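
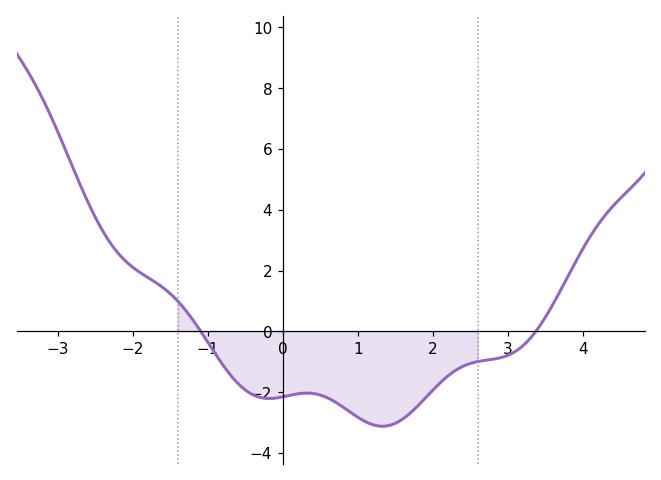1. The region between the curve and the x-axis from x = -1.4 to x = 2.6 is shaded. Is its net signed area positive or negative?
negative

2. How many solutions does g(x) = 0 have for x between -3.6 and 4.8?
2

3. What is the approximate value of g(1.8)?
-2.45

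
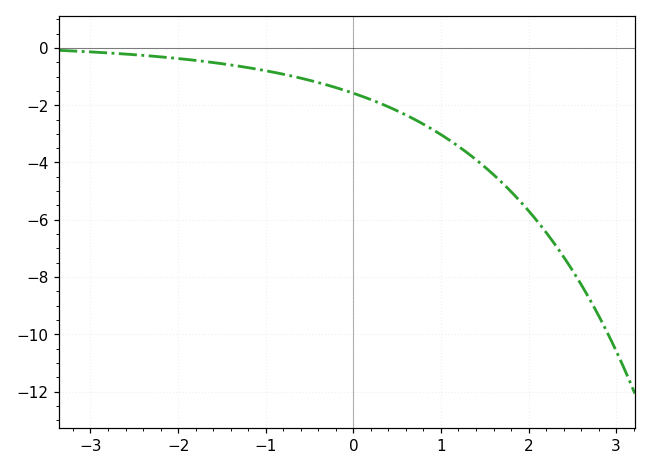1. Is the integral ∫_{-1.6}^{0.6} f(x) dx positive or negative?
negative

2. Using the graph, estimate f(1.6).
-4.42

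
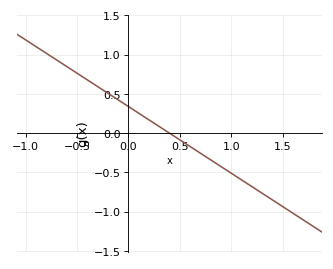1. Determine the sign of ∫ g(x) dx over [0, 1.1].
negative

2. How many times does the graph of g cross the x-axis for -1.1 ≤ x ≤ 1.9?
1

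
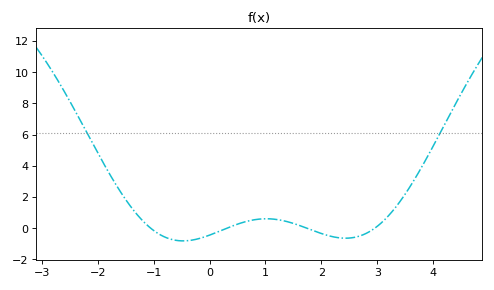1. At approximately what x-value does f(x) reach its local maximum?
1.02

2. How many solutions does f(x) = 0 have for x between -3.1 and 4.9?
4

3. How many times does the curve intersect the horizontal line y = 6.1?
2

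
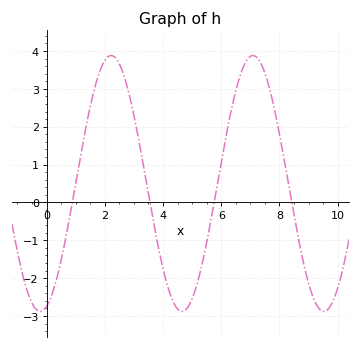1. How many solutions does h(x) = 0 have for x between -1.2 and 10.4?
4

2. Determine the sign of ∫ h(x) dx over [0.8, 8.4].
positive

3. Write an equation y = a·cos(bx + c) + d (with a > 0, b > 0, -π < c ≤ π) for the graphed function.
y = 3.38cos(1.3x - 2.9) + 0.5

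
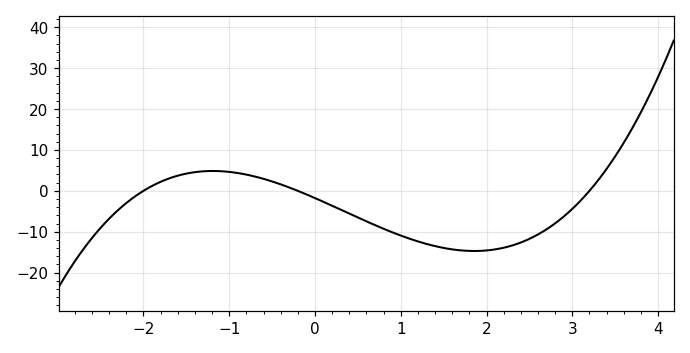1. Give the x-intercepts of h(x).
-2, -0.2, 3.2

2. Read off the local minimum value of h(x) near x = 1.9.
-15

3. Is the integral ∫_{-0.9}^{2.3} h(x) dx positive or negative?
negative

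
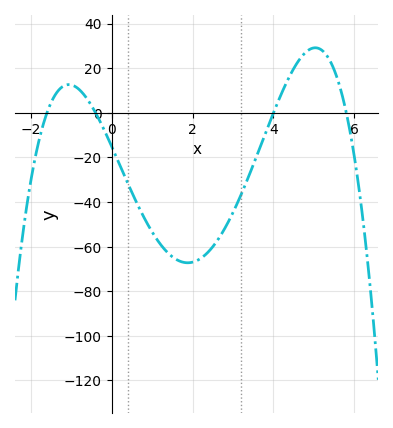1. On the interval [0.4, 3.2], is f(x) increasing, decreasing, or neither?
neither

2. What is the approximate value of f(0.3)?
-27.6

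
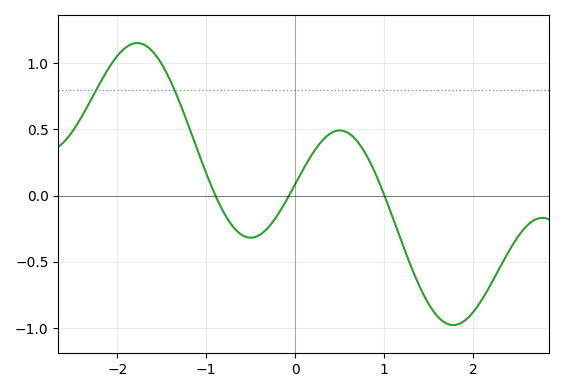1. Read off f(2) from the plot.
-0.9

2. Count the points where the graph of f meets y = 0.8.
2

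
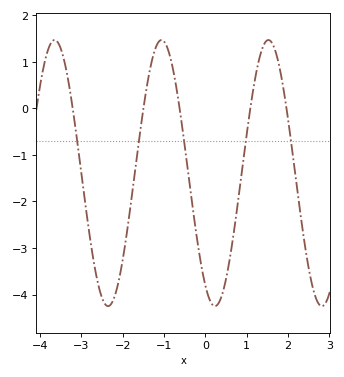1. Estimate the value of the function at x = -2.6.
-3.8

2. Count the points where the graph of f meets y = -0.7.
5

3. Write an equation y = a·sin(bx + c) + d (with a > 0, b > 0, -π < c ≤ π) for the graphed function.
y = 2.86sin(2.4x - 2.1) - 1.39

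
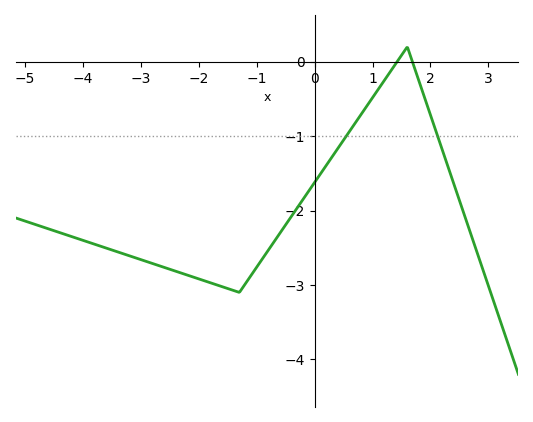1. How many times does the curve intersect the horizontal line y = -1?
2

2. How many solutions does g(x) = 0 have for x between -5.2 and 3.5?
2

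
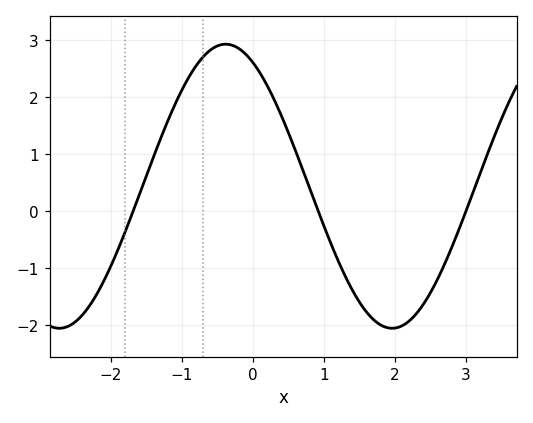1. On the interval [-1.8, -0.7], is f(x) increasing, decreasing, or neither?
increasing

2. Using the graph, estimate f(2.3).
-1.8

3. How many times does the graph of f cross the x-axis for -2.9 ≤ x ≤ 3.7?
3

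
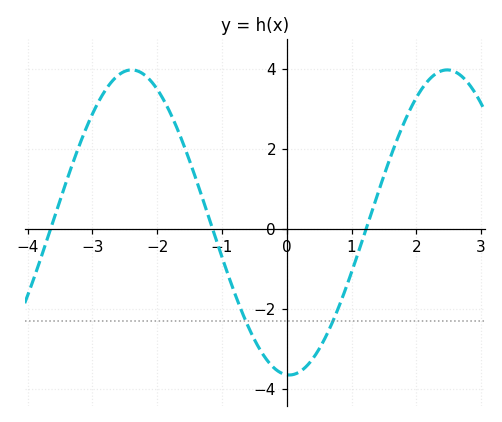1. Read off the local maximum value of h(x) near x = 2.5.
3.97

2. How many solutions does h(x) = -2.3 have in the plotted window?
2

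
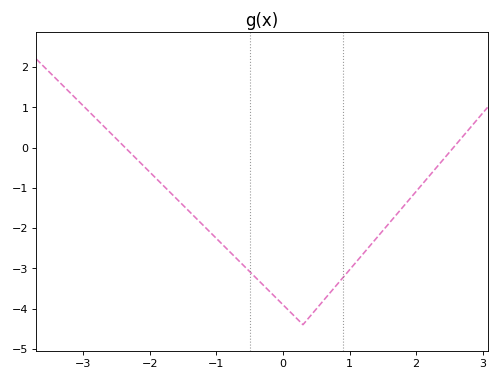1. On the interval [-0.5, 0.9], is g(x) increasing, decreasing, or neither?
neither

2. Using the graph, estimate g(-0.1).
-3.74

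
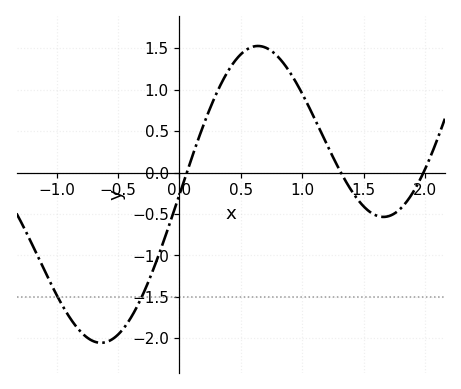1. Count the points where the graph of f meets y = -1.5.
2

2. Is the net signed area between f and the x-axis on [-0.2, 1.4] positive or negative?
positive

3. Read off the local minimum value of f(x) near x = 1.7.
-0.55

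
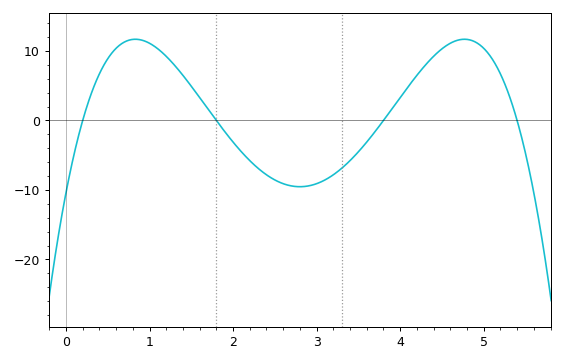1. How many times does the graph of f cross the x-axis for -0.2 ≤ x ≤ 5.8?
4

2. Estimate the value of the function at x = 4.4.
9.24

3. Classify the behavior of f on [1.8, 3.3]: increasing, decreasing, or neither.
neither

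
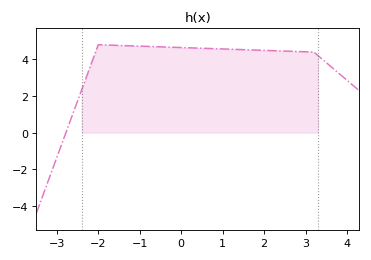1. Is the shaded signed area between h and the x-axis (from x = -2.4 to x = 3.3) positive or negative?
positive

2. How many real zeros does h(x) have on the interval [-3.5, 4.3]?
1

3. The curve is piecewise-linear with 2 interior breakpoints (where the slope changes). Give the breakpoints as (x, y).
(-2, 4.8); (3.2, 4.4)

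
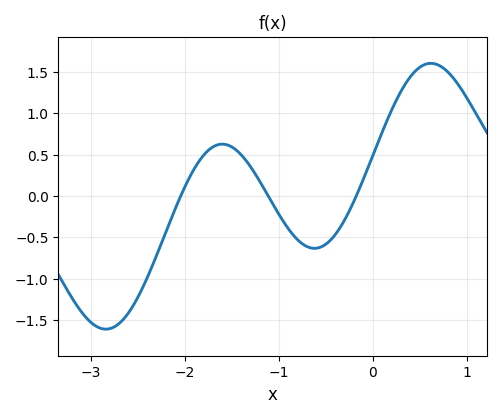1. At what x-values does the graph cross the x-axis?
-2, -1.1, -0.2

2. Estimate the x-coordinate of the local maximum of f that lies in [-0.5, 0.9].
0.6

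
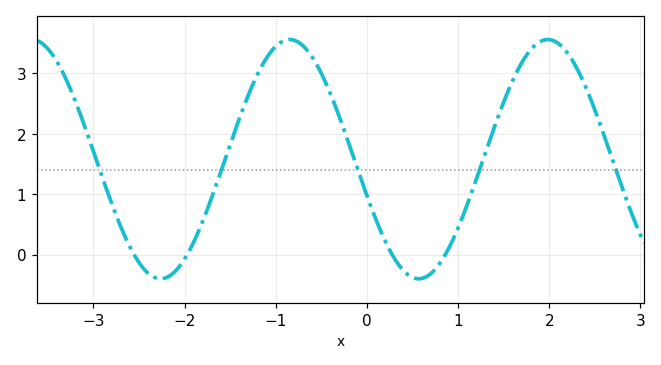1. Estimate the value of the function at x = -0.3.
2.27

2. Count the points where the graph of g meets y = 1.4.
5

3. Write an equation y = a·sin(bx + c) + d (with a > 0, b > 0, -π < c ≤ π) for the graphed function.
y = 1.98sin(2.22x - 2.83) + 1.58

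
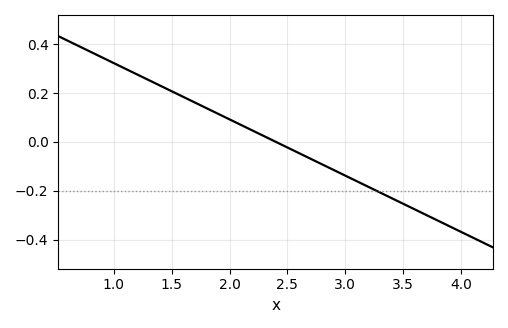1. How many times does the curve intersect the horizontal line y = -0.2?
1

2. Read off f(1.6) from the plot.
0.184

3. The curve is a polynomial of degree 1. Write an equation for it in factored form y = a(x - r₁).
y = -0.23(x - 2.4)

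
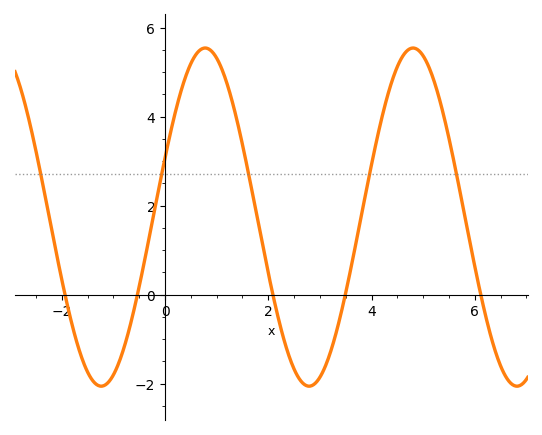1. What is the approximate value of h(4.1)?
3.4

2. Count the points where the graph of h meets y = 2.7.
5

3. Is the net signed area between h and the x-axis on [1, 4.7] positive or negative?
positive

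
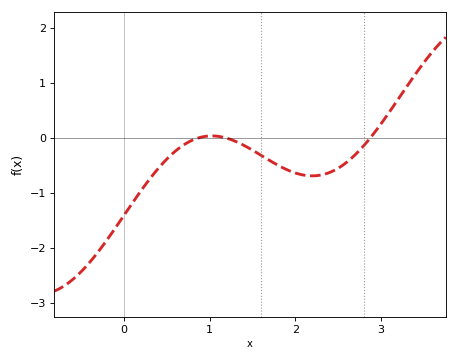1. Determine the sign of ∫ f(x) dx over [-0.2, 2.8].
negative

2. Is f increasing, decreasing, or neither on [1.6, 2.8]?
neither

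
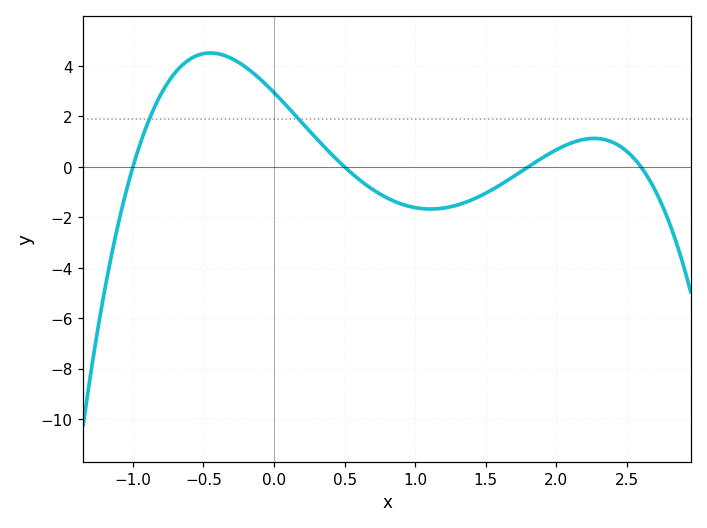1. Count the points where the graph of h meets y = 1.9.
2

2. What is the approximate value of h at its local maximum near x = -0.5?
4.52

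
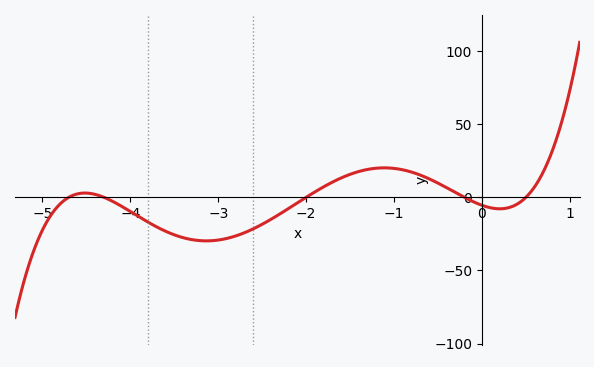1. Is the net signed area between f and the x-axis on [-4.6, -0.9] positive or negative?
negative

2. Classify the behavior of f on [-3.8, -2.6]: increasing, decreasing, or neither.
neither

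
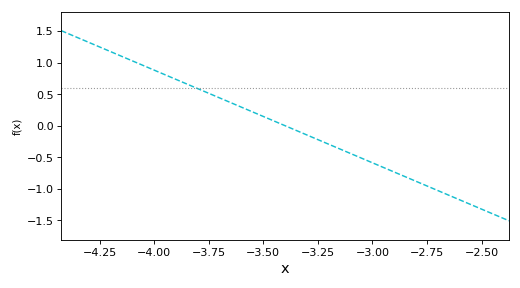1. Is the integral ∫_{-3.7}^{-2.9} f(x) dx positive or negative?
negative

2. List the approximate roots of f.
-3.4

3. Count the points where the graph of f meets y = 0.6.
1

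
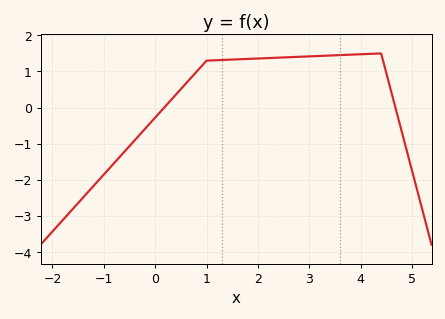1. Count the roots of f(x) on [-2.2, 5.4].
2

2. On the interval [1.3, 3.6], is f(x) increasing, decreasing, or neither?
increasing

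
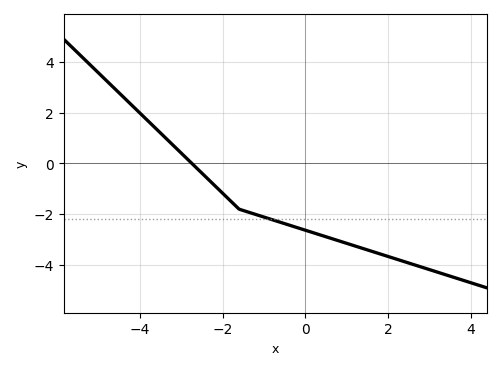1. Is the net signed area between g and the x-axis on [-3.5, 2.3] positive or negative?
negative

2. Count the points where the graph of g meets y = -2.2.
1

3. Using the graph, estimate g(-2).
-1.2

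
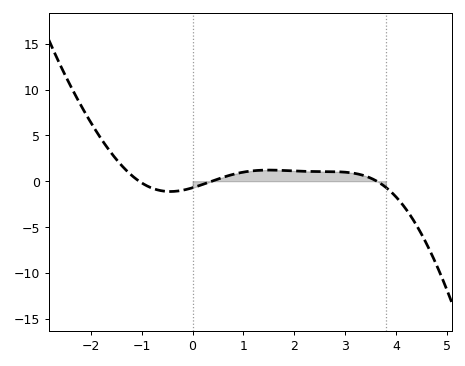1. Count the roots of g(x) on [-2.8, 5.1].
3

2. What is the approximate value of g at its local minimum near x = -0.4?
-1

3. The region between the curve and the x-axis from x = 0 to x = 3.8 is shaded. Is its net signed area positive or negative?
positive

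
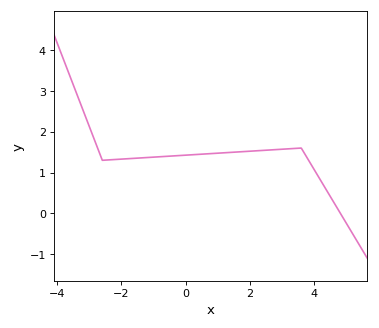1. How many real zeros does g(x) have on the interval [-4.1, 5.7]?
1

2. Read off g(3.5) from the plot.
1.6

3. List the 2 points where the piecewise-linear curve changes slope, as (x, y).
(-2.6, 1.3); (3.6, 1.6)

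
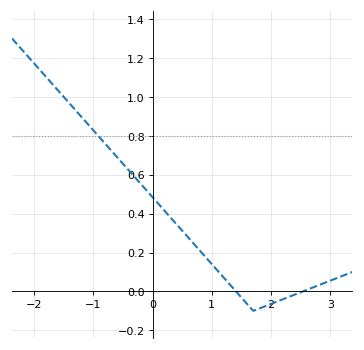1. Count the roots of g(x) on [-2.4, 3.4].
2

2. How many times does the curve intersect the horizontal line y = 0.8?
1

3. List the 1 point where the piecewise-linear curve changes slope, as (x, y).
(1.7, -0.1)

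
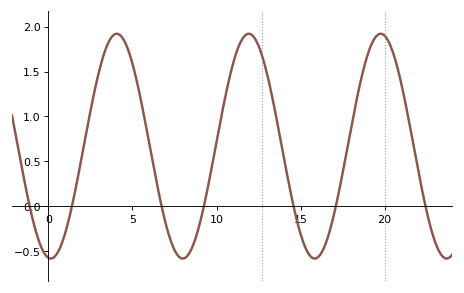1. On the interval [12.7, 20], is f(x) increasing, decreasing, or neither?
neither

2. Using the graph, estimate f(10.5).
1.2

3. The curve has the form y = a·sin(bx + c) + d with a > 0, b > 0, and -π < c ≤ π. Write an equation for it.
y = 1.25sin(0.8x - 1.68) + 0.67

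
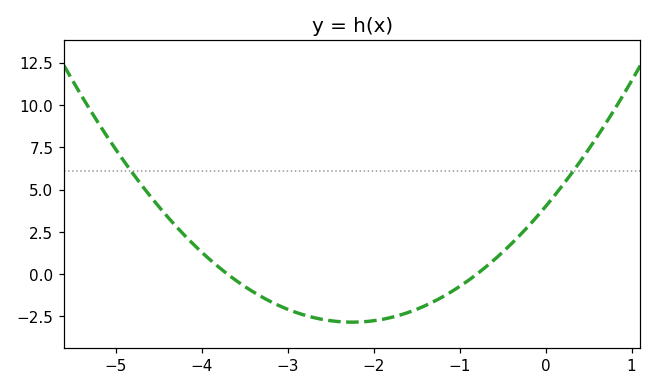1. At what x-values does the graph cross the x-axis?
-3.7, -0.8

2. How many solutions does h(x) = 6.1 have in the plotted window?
2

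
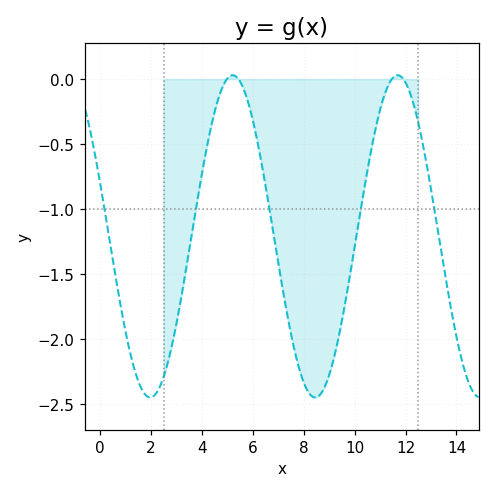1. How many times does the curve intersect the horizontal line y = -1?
5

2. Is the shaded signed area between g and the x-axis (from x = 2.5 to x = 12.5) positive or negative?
negative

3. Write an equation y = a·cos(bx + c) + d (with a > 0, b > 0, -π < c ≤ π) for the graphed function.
y = 1.24cos(0.97x + 1.23) - 1.21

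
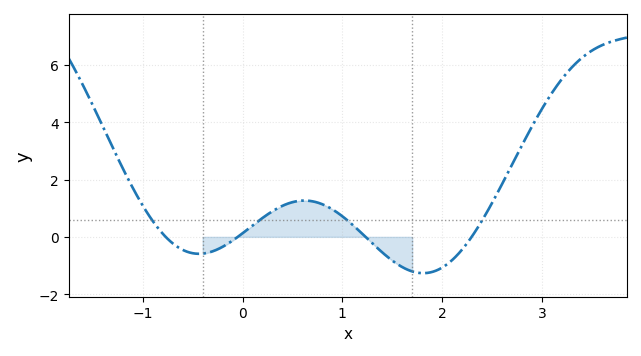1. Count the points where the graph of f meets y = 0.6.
4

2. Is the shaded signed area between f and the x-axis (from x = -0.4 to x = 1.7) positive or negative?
positive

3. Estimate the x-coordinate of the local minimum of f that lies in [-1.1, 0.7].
-0.4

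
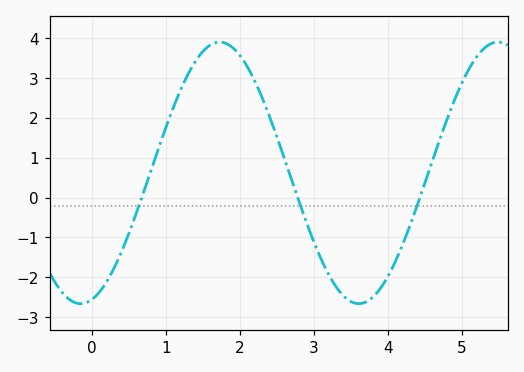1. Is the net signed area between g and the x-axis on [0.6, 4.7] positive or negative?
positive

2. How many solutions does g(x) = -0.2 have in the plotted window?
3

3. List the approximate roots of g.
0.7, 2.8, 4.4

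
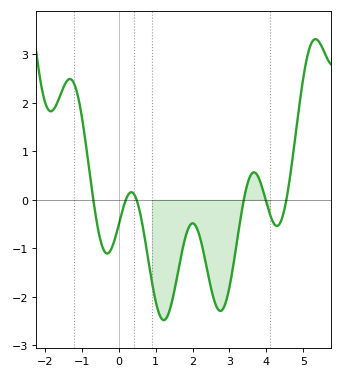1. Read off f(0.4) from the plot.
0.1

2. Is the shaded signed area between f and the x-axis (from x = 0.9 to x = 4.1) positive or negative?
negative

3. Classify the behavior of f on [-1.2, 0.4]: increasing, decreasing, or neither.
neither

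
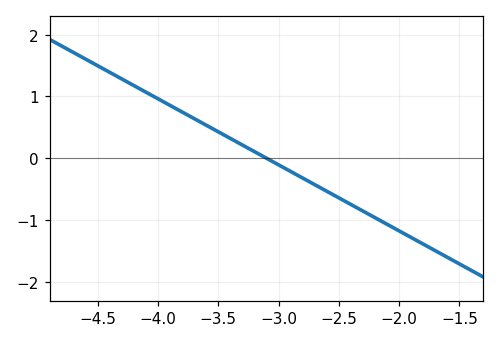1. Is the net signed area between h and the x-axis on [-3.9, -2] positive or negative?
negative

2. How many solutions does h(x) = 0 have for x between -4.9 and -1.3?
1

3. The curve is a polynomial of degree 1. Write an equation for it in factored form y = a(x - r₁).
y = -1.07(x + 3.1)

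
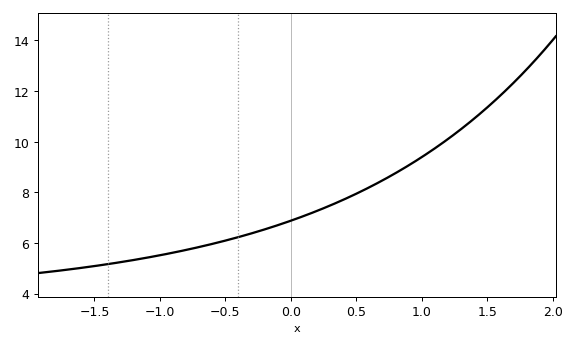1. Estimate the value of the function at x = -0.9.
5.6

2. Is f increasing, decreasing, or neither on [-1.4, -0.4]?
increasing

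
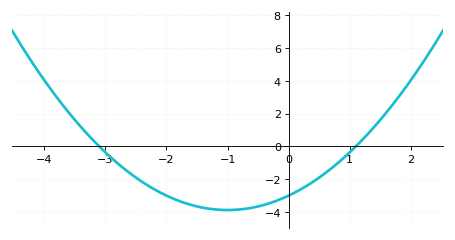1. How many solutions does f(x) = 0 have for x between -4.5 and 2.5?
2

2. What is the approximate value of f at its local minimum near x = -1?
-3.8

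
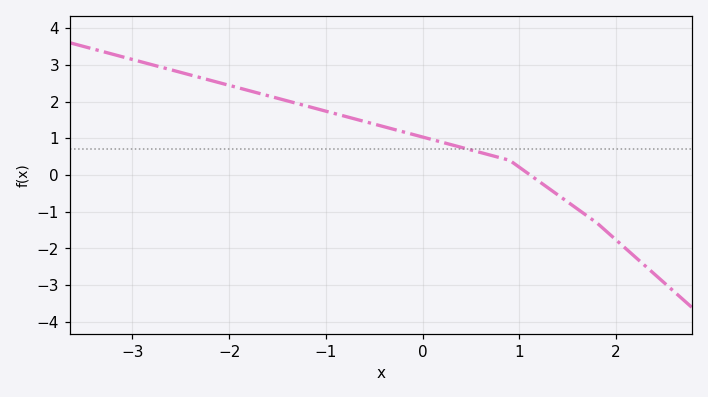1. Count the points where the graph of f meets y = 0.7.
1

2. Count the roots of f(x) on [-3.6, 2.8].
1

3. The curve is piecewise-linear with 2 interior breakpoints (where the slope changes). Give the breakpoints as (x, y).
(0.9, 0.4); (1.8, -1.3)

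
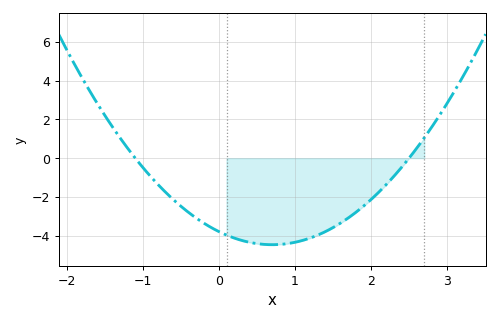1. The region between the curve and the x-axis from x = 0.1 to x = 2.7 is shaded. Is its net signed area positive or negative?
negative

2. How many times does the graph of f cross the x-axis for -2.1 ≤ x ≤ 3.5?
2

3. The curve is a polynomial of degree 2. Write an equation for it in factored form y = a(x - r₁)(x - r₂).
y = 1.38(x + 1.1)(x - 2.5)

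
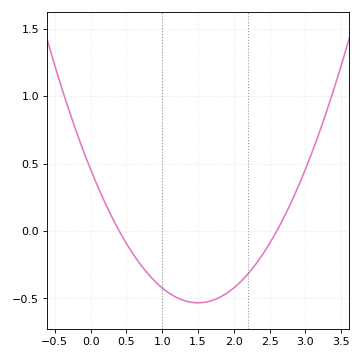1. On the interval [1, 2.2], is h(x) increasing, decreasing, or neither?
neither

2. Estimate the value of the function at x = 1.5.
-0.532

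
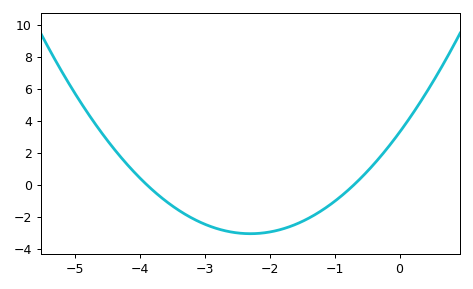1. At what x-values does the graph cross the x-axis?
-3.9, -0.7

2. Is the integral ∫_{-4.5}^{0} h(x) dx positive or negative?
negative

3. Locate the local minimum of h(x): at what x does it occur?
-2.3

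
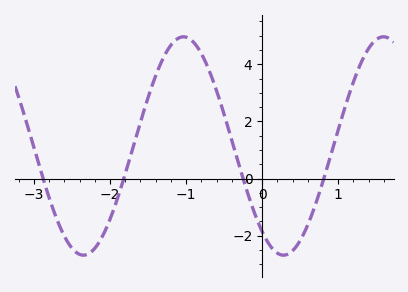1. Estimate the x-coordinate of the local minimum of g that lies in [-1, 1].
0.28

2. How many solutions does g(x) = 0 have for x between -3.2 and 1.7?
4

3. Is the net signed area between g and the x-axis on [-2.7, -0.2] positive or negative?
positive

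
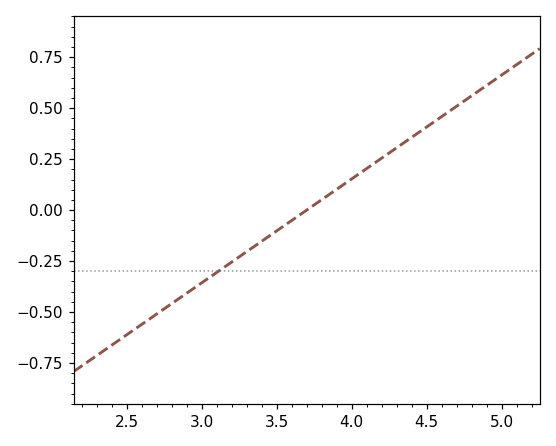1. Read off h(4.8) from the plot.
0.561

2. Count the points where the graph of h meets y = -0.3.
1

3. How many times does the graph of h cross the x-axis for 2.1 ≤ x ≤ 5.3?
1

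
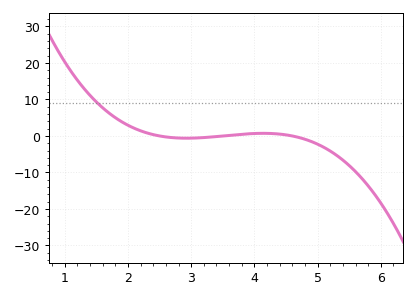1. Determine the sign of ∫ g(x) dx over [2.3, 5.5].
negative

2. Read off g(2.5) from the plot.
0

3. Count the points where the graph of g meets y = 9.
1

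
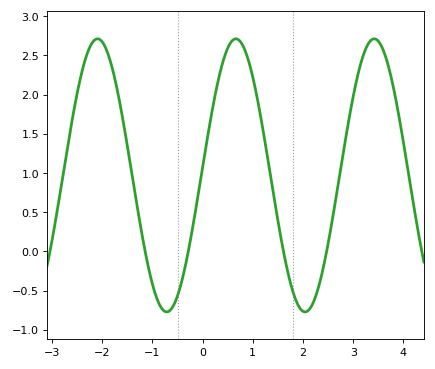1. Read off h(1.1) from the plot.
1.92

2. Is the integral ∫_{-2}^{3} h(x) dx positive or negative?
positive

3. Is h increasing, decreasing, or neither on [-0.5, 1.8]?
neither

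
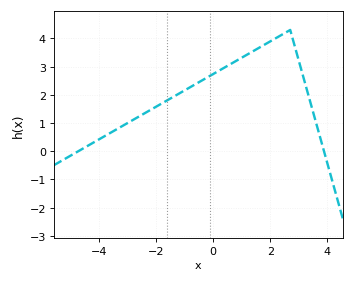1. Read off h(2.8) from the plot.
3.9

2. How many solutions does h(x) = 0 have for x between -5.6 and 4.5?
2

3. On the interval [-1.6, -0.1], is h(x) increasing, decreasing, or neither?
increasing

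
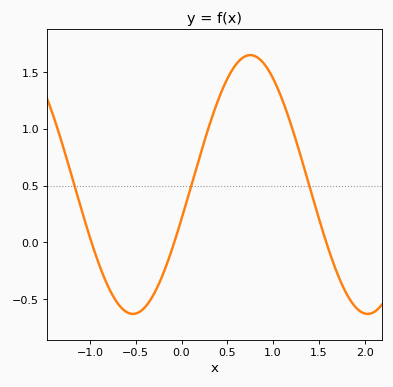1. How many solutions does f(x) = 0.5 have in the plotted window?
3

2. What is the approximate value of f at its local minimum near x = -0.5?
-0.63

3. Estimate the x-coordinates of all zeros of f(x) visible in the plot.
-0.983, -0.079, 1.58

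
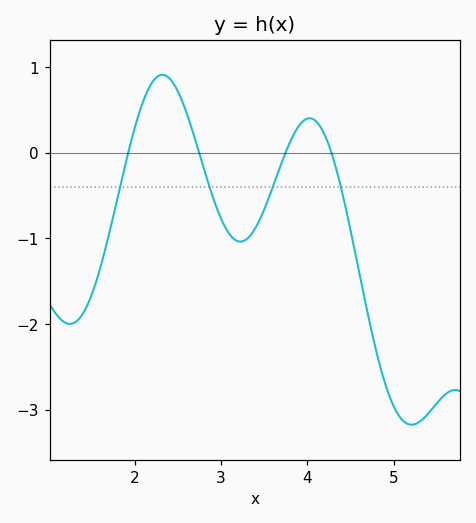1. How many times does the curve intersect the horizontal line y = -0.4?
4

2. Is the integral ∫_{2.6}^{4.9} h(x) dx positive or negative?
negative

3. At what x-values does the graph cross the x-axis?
1.93, 2.75, 3.75, 4.28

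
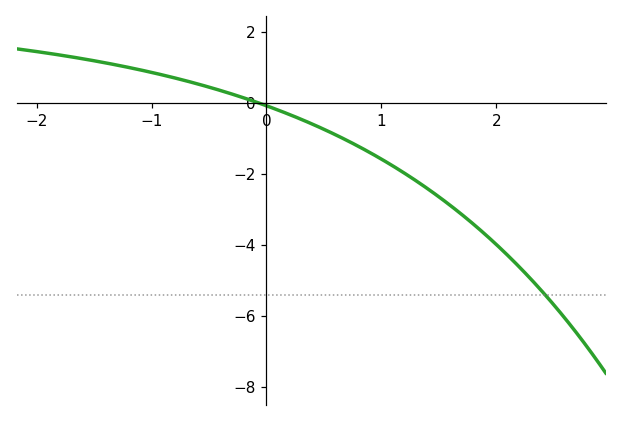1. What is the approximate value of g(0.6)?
-0.894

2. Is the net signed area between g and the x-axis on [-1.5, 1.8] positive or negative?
negative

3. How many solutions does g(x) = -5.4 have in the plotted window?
1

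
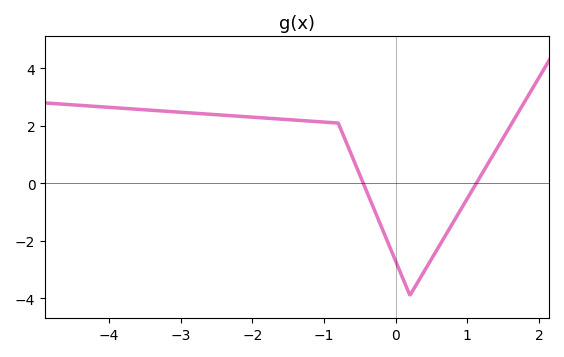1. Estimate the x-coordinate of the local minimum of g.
0.201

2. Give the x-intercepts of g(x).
-0.45, 1.13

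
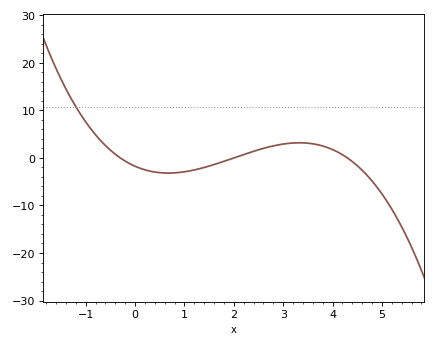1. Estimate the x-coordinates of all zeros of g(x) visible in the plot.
-0.3, 2, 4.3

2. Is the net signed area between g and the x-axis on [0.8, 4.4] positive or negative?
positive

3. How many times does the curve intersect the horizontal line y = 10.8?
1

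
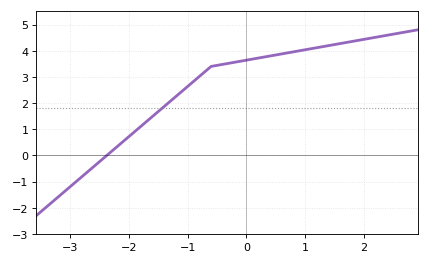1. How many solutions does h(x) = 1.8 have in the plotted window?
1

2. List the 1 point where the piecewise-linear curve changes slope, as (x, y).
(-0.6, 3.4)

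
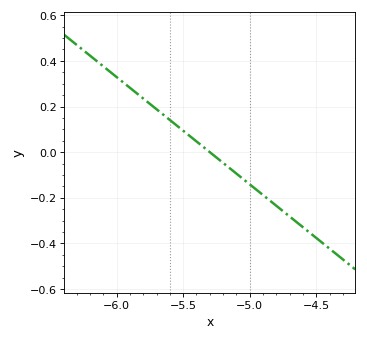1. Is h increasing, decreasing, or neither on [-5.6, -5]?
decreasing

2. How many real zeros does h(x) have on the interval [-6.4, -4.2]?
1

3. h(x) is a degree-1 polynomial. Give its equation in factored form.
y = -0.47(x + 5.3)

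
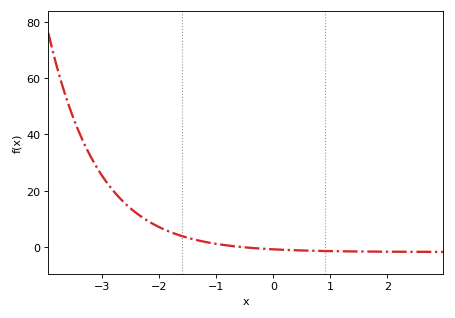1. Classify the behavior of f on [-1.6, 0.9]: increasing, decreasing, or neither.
decreasing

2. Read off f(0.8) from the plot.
-1.41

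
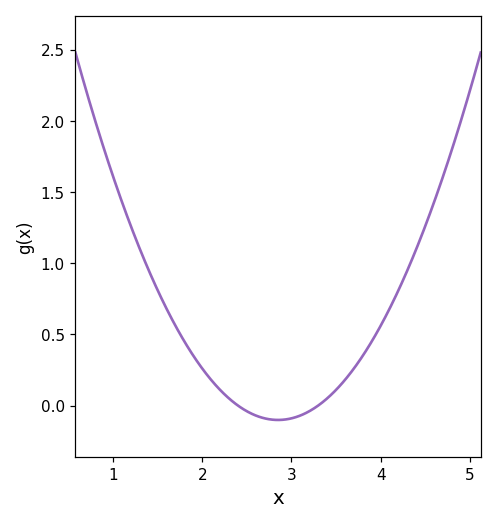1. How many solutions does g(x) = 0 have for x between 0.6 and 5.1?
2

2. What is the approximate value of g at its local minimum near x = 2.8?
-0.101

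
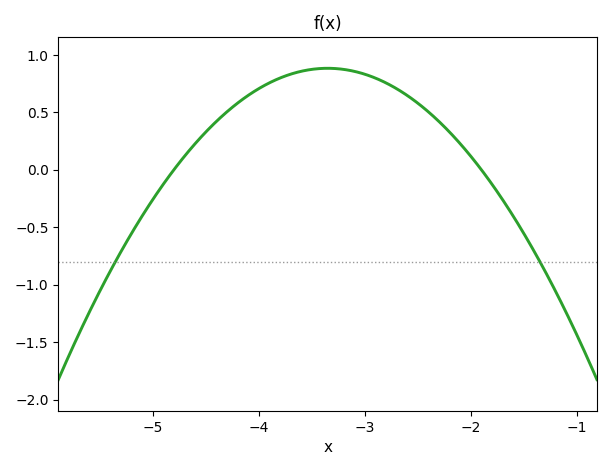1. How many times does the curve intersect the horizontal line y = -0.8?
2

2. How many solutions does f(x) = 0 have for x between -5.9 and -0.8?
2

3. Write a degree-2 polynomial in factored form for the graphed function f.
y = -0.42(x + 4.8)(x + 1.9)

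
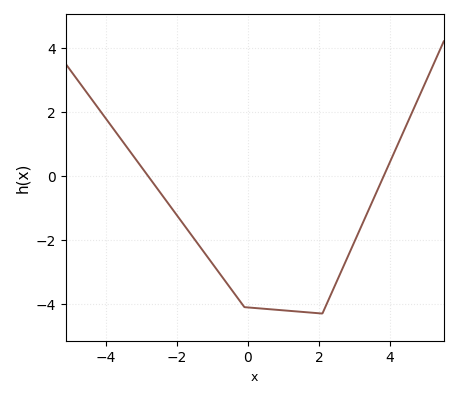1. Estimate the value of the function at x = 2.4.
-3.6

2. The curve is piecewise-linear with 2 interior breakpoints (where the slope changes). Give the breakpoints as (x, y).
(-0.1, -4.1); (2.1, -4.3)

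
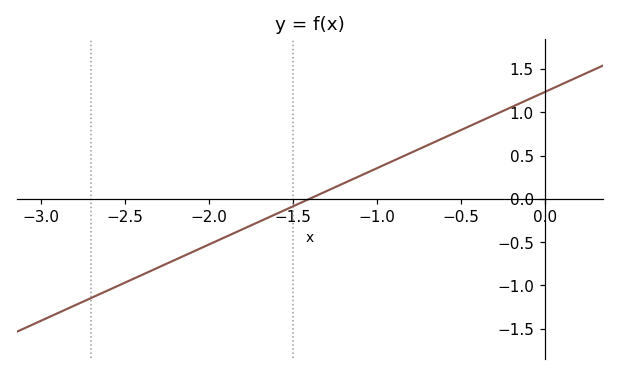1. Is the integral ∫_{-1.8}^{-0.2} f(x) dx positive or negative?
positive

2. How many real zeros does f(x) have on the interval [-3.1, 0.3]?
1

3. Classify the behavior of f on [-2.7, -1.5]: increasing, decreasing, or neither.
increasing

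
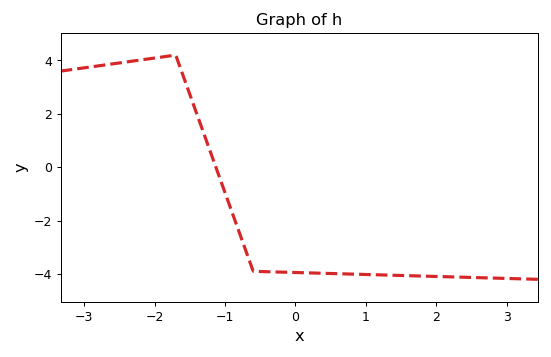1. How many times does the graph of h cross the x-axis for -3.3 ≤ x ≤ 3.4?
1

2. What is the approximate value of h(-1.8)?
4.2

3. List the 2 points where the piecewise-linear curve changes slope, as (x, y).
(-1.7, 4.2); (-0.6, -3.9)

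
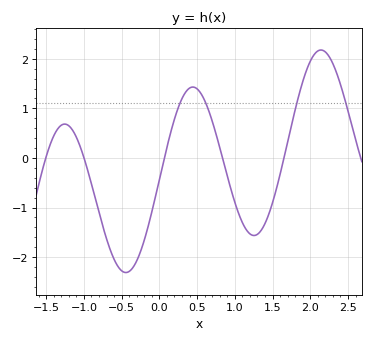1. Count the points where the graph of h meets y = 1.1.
4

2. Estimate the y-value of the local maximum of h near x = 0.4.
1.4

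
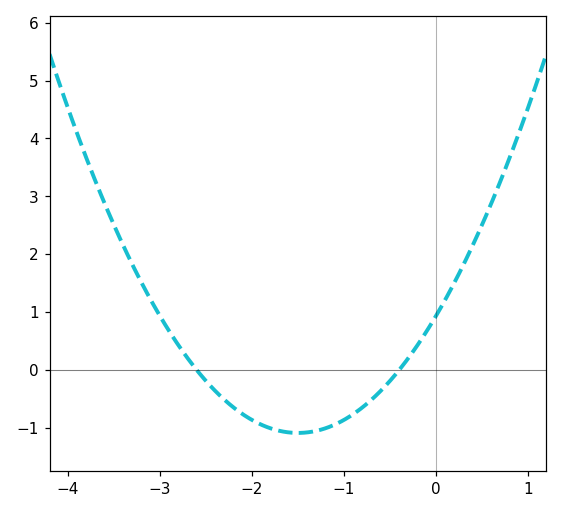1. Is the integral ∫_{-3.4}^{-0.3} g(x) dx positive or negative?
negative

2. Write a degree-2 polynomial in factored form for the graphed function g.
y = 0.9(x + 2.6)(x + 0.4)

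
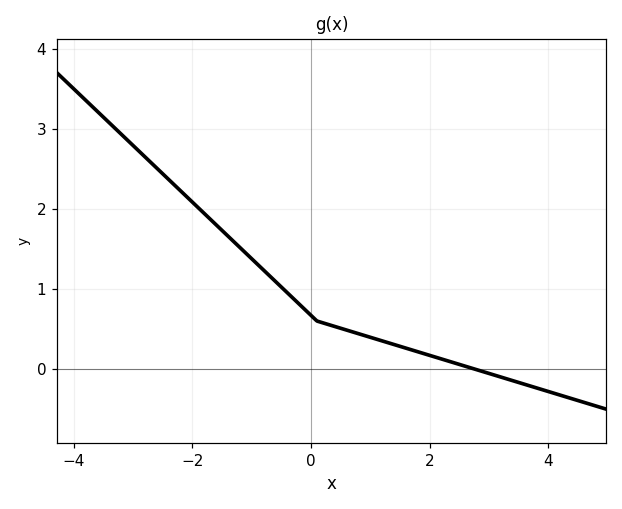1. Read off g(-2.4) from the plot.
2.37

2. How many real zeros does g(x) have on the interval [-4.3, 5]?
1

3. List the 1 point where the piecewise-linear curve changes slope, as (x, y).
(0.1, 0.6)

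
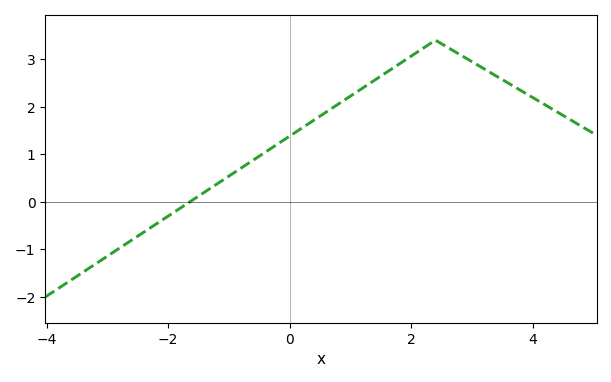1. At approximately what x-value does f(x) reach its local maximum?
2.4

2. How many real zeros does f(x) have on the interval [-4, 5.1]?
1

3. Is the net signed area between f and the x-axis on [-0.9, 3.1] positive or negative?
positive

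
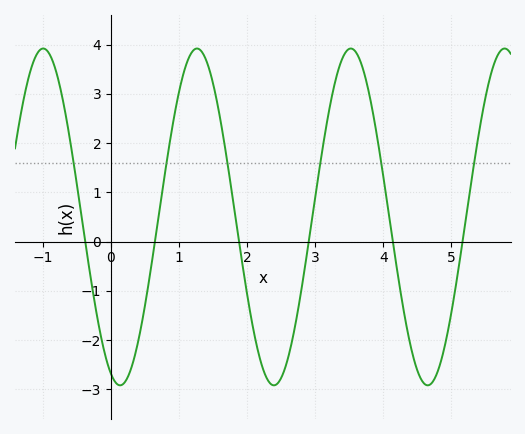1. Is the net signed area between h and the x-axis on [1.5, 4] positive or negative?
positive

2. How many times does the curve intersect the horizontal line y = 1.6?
6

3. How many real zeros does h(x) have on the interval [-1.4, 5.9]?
6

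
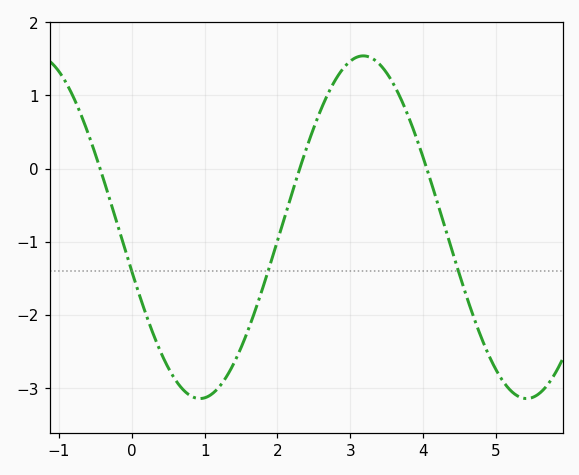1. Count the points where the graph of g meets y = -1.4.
3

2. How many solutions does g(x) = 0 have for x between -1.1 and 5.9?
3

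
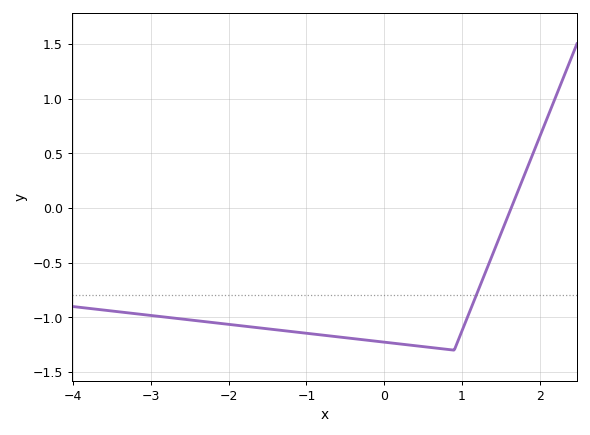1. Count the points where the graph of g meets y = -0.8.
1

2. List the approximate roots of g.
1.6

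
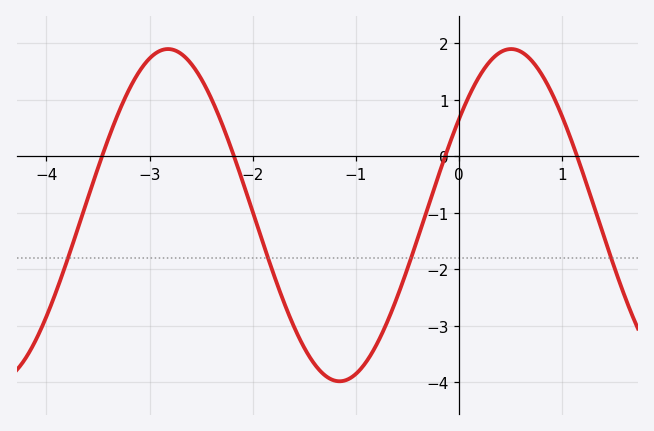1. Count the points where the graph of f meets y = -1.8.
4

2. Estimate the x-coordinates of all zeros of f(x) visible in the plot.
-3.5, -2.2, -0.1, 1.1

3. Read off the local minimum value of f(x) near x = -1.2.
-4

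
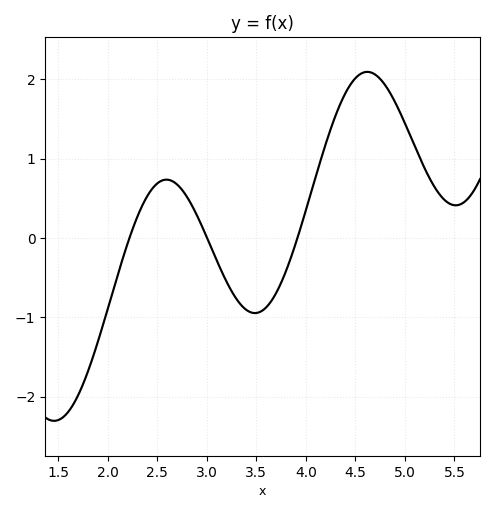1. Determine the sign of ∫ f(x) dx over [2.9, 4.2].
negative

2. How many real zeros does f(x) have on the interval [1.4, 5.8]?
3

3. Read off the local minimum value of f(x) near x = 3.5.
-0.948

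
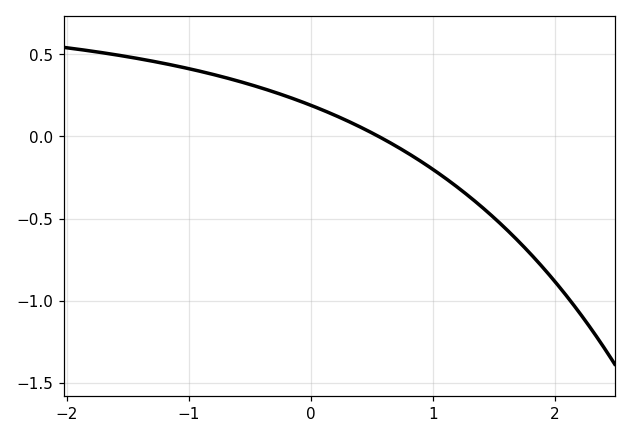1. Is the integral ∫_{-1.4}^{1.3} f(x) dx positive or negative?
positive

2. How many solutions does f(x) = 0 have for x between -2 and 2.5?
1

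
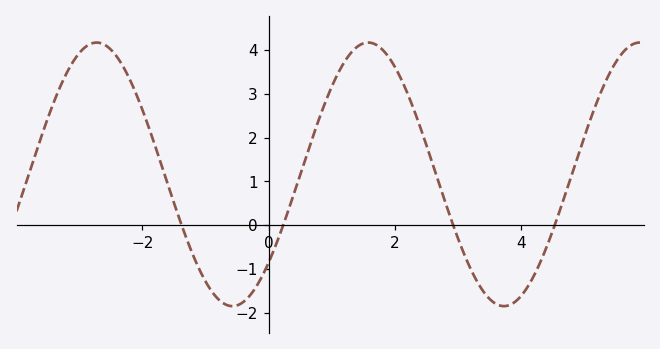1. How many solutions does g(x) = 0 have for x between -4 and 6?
4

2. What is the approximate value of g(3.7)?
-1.8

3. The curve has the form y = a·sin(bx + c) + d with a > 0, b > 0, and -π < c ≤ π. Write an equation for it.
y = 3.01sin(1.5x - 0.73) + 1.16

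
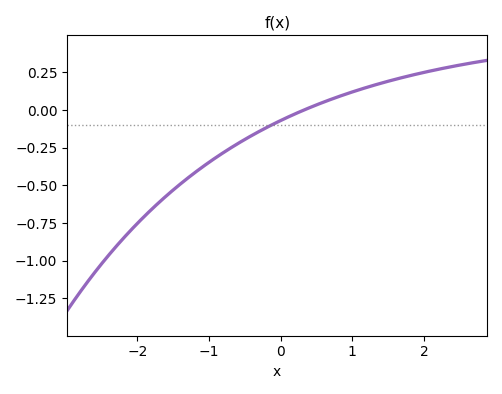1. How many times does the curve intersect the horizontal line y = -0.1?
1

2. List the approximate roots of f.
0.3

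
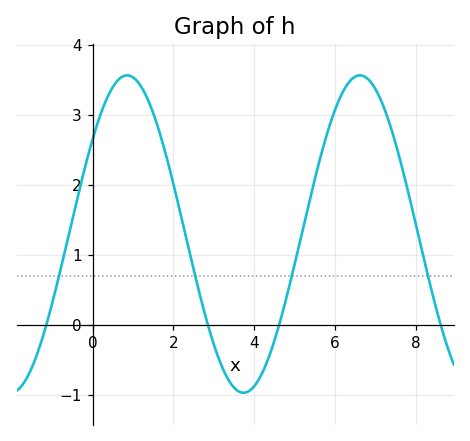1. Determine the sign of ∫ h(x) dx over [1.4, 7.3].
positive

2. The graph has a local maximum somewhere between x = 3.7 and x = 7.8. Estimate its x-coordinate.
6.6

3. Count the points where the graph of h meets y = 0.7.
4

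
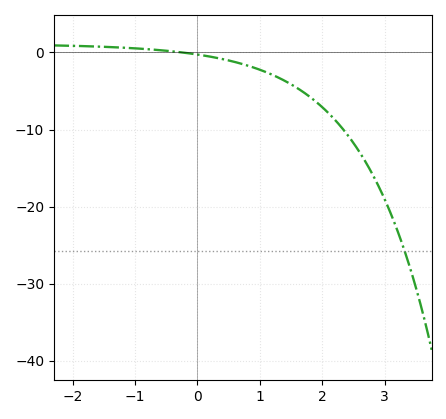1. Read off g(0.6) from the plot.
-1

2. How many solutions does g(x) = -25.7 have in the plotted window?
1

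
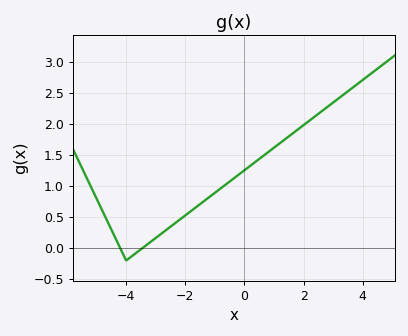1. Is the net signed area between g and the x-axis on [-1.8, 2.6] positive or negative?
positive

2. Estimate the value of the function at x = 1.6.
1.85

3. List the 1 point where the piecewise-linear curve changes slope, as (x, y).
(-4, -0.2)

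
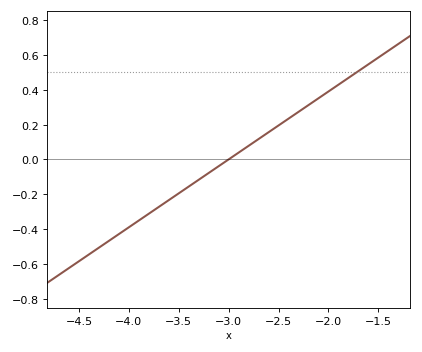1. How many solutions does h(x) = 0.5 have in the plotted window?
1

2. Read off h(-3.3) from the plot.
-0.117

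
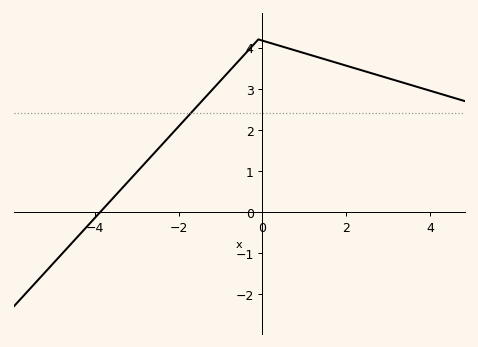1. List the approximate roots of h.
-3.87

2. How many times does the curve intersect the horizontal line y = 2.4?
1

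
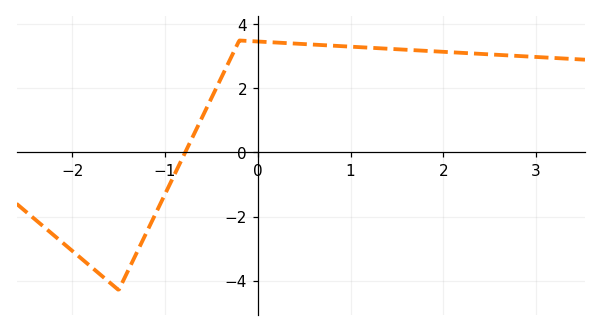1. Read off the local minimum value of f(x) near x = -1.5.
-4.2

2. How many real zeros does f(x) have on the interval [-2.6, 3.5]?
1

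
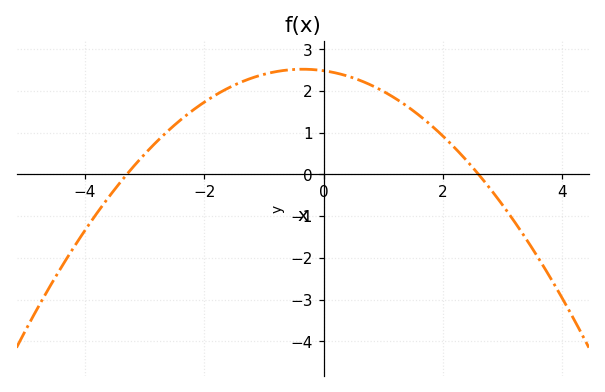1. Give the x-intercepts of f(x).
-3.4, 2.6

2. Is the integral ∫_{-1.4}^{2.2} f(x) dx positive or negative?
positive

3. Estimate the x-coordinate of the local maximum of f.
-0.4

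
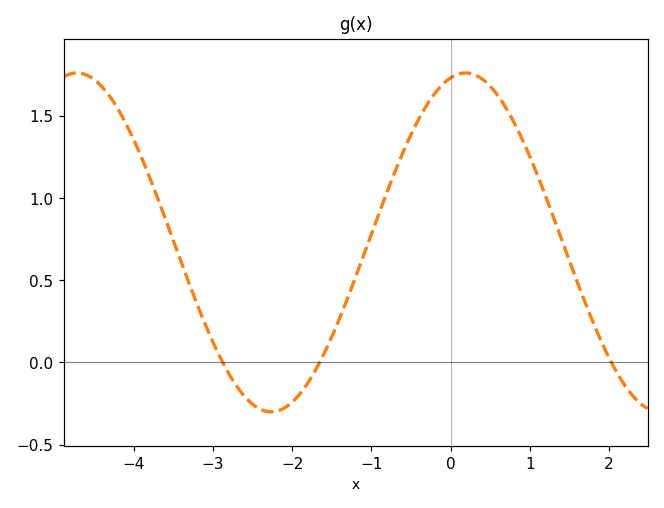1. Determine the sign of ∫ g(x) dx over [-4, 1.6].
positive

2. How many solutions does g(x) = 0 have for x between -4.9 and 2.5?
3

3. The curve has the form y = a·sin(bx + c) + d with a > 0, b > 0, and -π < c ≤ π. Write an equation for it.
y = 1.03sin(1.28x + 1.33) + 0.73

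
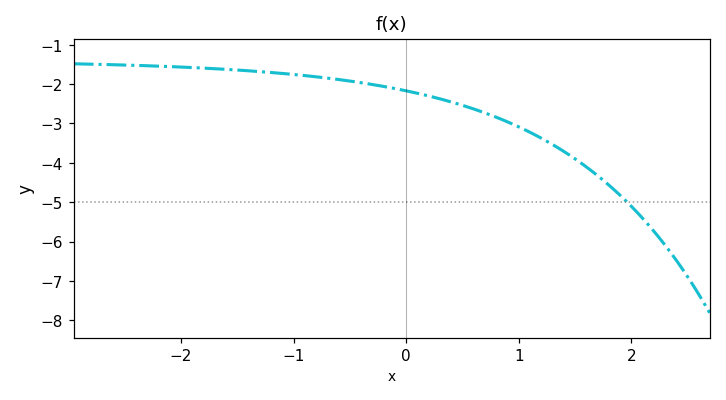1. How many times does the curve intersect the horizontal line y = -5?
1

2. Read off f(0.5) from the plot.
-2.5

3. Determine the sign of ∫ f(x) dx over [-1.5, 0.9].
negative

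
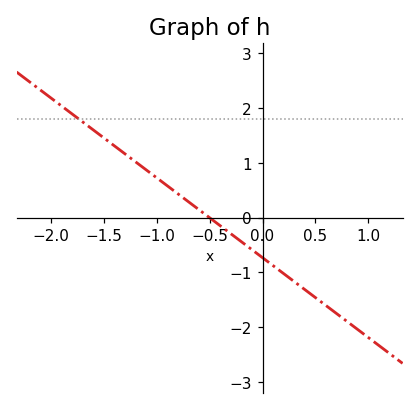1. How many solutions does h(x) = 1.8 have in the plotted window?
1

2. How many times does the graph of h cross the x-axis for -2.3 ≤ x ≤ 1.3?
1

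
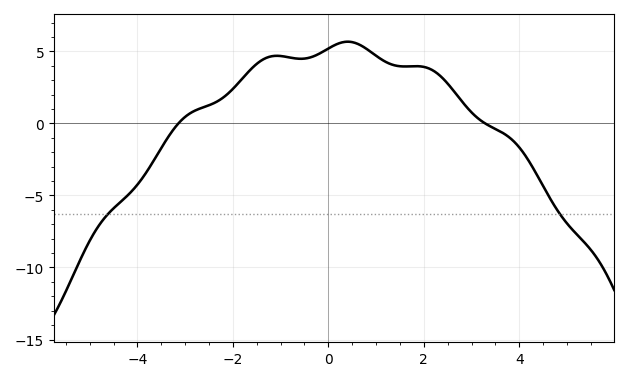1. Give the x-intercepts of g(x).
-3.14, 3.29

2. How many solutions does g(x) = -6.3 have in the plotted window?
2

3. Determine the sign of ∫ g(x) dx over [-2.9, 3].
positive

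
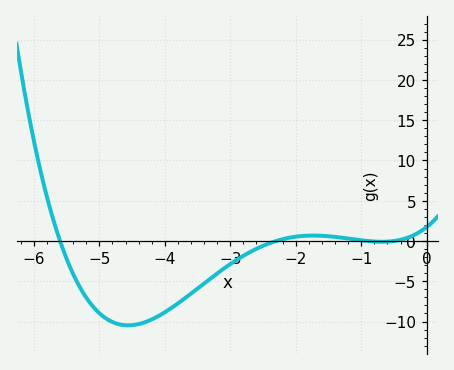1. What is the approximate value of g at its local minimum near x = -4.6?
-10.5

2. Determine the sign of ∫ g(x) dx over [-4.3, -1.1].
negative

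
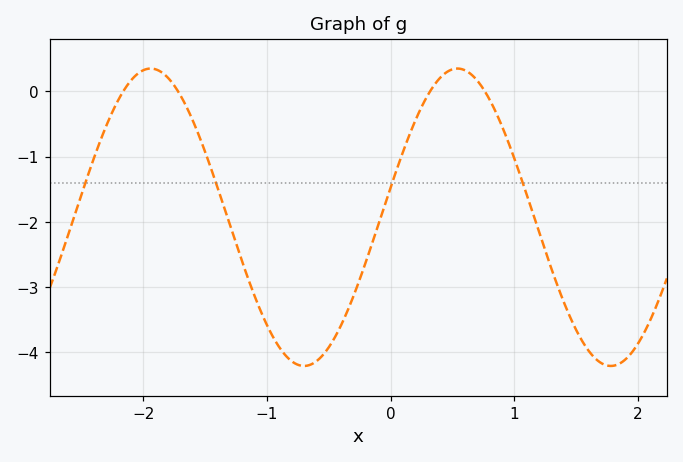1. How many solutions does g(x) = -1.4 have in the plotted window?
4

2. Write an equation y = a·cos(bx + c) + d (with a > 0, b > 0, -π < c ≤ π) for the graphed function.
y = 2.28cos(2.5x - 1.4) - 1.93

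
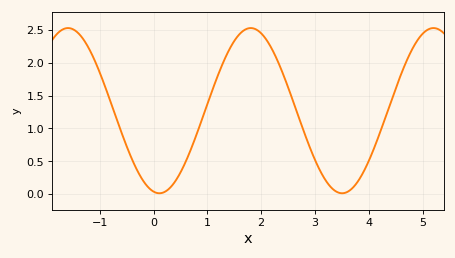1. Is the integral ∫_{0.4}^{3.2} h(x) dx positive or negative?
positive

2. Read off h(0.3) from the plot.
0.1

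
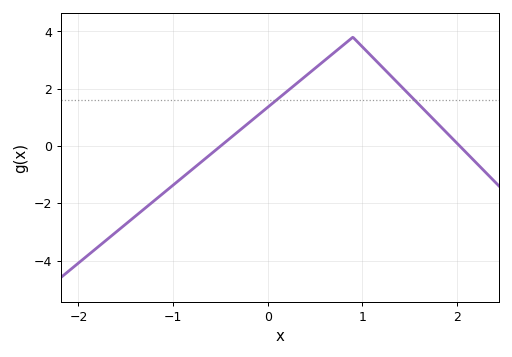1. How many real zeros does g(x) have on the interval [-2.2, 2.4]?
2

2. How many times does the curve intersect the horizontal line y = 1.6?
2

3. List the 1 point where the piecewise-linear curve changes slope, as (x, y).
(0.9, 3.8)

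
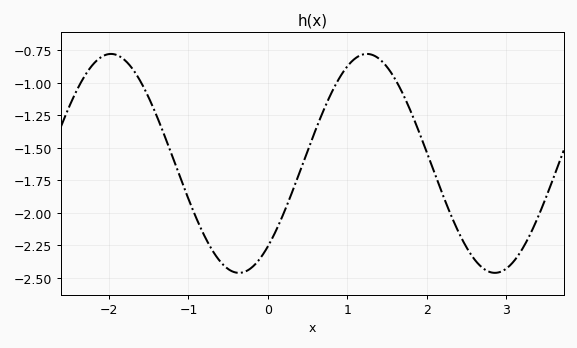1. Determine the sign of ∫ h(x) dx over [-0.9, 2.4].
negative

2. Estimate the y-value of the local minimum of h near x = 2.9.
-2.46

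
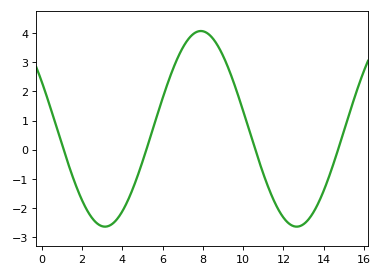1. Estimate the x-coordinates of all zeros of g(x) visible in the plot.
1, 5.2, 10.6, 14.8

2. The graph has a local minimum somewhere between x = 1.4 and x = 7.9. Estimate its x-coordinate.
3.2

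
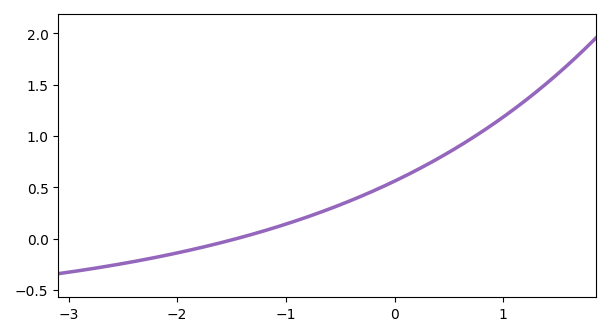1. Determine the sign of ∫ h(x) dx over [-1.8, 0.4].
positive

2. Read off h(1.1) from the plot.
1.26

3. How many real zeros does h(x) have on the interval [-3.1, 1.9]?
1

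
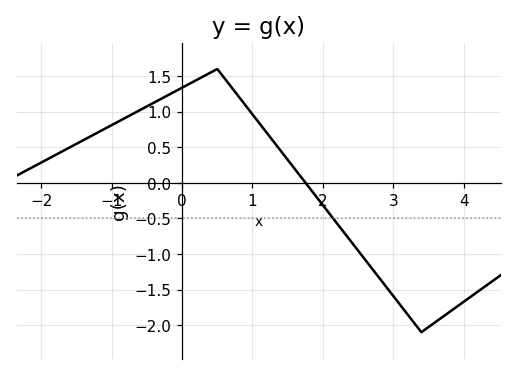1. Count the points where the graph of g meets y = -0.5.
1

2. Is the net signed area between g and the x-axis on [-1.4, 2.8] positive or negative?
positive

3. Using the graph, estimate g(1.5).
0.324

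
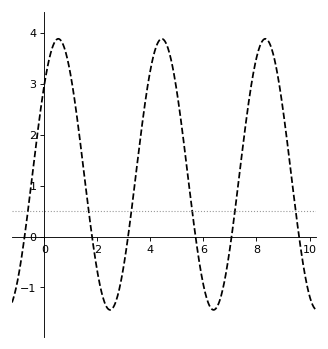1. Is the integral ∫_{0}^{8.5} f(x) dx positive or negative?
positive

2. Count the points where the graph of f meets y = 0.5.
6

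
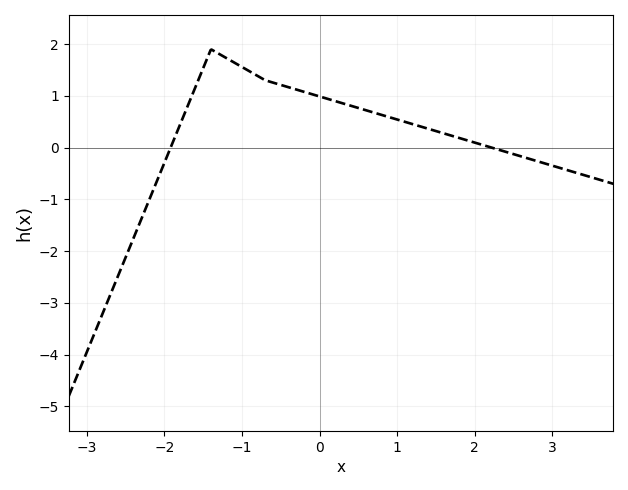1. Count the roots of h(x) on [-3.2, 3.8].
2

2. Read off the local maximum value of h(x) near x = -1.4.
1.9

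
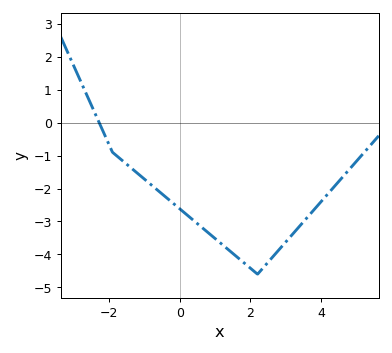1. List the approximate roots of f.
-2.2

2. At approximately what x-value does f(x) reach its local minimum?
2.2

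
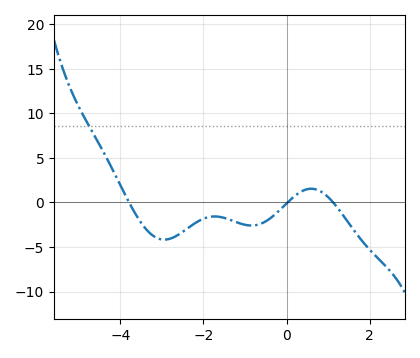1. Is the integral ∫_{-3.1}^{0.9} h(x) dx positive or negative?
negative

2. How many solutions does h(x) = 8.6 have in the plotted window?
1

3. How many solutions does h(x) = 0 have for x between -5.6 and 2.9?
3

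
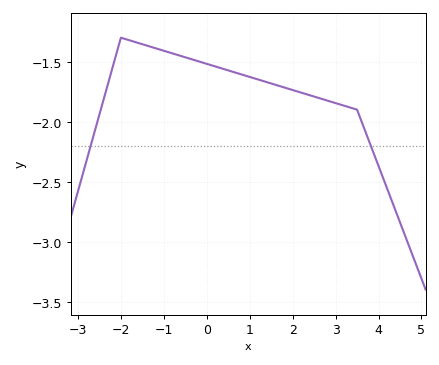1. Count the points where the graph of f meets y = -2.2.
2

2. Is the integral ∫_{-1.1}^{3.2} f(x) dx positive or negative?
negative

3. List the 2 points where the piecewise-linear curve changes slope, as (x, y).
(-2, -1.3); (3.5, -1.9)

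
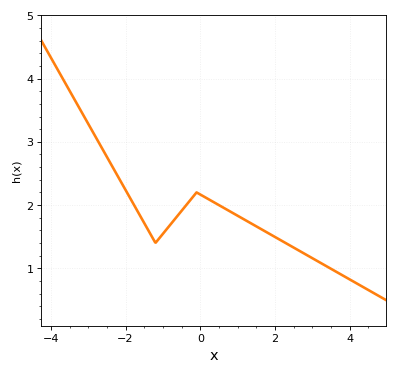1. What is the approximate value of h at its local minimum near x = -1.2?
1.4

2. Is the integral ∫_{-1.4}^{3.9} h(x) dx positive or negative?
positive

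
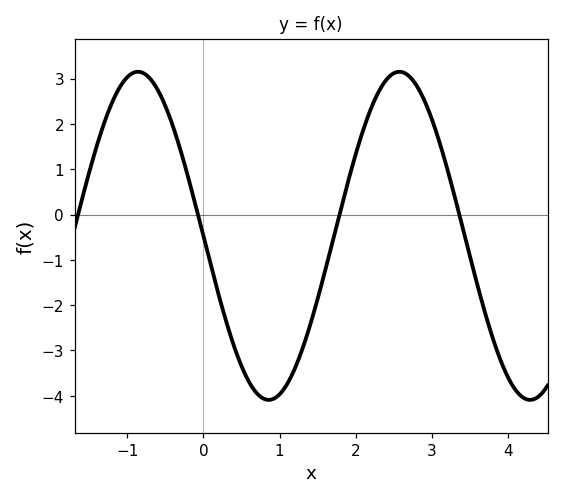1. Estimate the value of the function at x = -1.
3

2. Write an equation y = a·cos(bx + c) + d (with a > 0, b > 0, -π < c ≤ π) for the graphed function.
y = 3.62cos(1.8x + 1.6) - 0.47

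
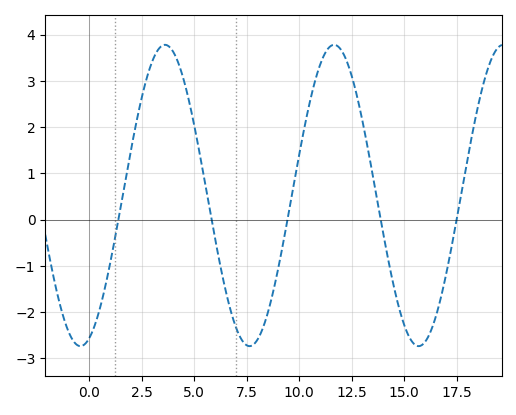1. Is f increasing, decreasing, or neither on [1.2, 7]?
neither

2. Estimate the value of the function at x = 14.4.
-1.2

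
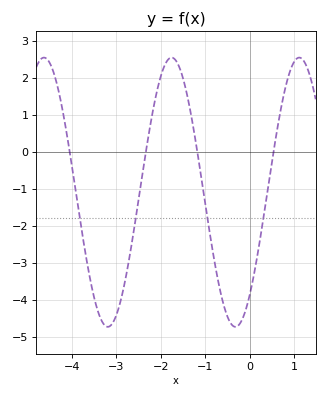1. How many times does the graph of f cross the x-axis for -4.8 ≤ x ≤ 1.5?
4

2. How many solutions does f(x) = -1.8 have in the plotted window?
4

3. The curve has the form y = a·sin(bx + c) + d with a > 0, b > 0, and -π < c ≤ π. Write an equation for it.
y = 3.64sin(2.2x - 0.86) - 1.09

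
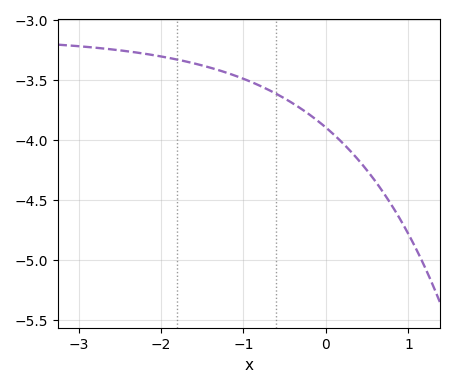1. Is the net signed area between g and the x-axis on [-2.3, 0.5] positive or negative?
negative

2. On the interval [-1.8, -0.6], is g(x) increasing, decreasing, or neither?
decreasing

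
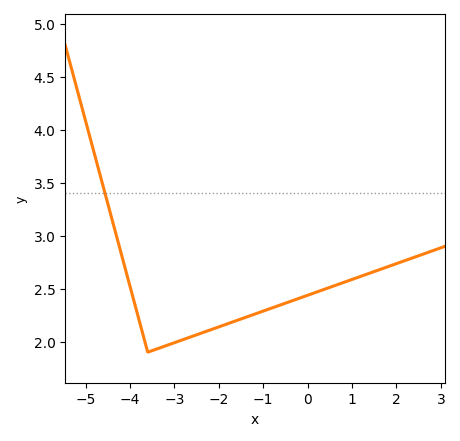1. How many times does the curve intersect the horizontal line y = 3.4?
1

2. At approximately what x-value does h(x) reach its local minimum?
-3.6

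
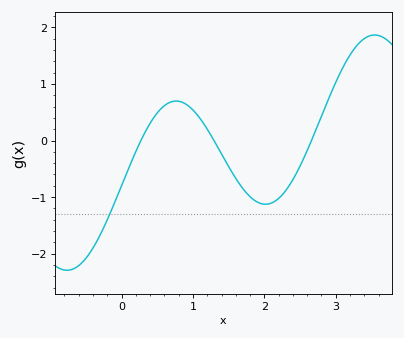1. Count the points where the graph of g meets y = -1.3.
1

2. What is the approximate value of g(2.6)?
-0.177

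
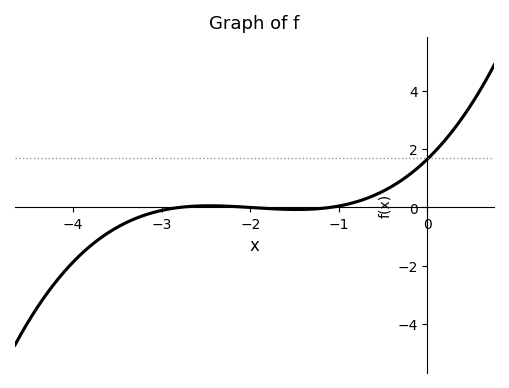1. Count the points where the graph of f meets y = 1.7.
1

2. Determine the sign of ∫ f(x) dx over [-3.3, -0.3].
positive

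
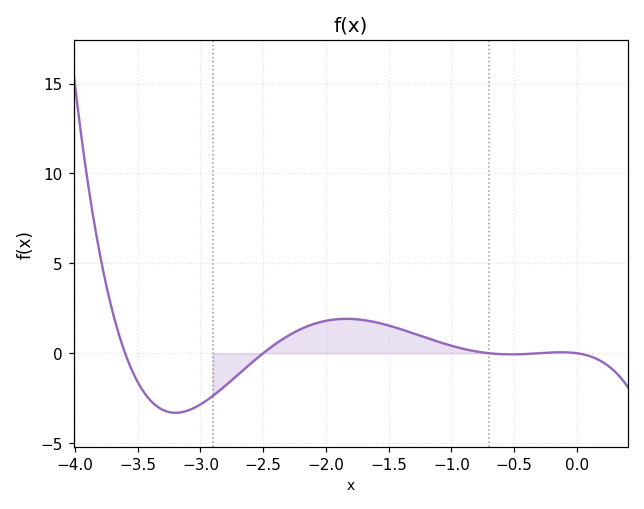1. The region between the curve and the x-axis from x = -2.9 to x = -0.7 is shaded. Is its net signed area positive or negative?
positive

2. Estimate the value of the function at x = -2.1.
1.5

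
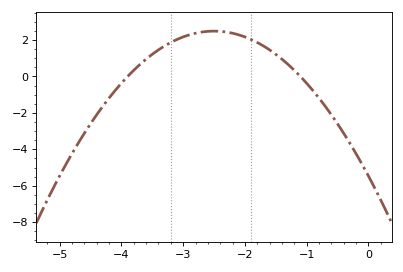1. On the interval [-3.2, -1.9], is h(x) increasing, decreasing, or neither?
neither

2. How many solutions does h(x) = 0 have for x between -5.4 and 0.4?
2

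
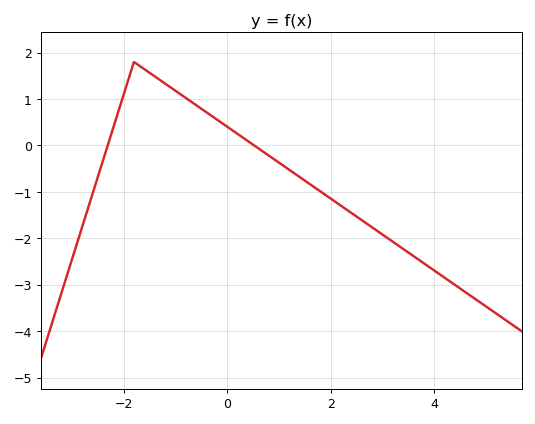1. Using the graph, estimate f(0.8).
-0.2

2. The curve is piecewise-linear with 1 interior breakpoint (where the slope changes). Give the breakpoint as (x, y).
(-1.8, 1.8)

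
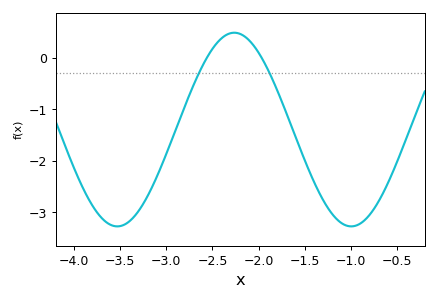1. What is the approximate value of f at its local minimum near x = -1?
-3.27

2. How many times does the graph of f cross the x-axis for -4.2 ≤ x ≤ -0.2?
2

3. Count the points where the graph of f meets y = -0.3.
2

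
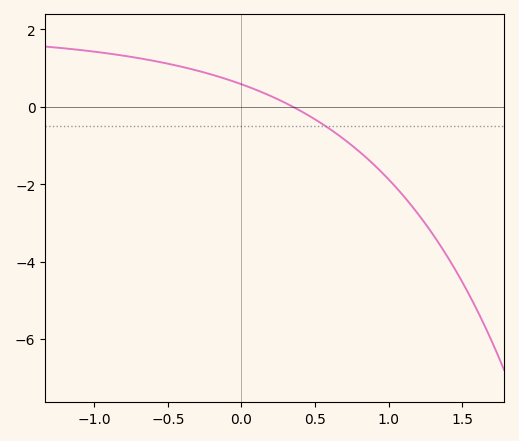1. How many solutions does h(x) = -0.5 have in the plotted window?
1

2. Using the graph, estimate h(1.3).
-3.28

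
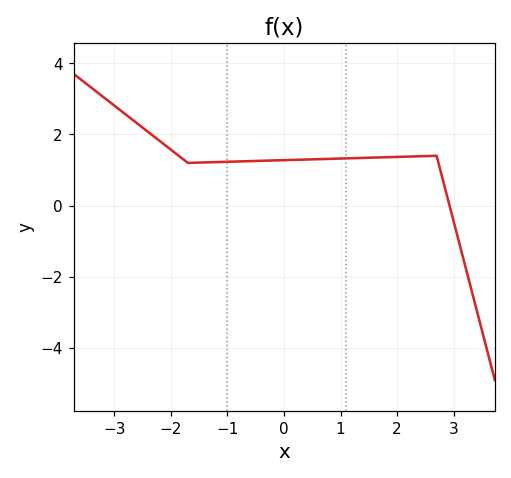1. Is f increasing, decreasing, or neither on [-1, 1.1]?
increasing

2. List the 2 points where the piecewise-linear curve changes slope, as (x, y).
(-1.7, 1.2); (2.7, 1.4)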